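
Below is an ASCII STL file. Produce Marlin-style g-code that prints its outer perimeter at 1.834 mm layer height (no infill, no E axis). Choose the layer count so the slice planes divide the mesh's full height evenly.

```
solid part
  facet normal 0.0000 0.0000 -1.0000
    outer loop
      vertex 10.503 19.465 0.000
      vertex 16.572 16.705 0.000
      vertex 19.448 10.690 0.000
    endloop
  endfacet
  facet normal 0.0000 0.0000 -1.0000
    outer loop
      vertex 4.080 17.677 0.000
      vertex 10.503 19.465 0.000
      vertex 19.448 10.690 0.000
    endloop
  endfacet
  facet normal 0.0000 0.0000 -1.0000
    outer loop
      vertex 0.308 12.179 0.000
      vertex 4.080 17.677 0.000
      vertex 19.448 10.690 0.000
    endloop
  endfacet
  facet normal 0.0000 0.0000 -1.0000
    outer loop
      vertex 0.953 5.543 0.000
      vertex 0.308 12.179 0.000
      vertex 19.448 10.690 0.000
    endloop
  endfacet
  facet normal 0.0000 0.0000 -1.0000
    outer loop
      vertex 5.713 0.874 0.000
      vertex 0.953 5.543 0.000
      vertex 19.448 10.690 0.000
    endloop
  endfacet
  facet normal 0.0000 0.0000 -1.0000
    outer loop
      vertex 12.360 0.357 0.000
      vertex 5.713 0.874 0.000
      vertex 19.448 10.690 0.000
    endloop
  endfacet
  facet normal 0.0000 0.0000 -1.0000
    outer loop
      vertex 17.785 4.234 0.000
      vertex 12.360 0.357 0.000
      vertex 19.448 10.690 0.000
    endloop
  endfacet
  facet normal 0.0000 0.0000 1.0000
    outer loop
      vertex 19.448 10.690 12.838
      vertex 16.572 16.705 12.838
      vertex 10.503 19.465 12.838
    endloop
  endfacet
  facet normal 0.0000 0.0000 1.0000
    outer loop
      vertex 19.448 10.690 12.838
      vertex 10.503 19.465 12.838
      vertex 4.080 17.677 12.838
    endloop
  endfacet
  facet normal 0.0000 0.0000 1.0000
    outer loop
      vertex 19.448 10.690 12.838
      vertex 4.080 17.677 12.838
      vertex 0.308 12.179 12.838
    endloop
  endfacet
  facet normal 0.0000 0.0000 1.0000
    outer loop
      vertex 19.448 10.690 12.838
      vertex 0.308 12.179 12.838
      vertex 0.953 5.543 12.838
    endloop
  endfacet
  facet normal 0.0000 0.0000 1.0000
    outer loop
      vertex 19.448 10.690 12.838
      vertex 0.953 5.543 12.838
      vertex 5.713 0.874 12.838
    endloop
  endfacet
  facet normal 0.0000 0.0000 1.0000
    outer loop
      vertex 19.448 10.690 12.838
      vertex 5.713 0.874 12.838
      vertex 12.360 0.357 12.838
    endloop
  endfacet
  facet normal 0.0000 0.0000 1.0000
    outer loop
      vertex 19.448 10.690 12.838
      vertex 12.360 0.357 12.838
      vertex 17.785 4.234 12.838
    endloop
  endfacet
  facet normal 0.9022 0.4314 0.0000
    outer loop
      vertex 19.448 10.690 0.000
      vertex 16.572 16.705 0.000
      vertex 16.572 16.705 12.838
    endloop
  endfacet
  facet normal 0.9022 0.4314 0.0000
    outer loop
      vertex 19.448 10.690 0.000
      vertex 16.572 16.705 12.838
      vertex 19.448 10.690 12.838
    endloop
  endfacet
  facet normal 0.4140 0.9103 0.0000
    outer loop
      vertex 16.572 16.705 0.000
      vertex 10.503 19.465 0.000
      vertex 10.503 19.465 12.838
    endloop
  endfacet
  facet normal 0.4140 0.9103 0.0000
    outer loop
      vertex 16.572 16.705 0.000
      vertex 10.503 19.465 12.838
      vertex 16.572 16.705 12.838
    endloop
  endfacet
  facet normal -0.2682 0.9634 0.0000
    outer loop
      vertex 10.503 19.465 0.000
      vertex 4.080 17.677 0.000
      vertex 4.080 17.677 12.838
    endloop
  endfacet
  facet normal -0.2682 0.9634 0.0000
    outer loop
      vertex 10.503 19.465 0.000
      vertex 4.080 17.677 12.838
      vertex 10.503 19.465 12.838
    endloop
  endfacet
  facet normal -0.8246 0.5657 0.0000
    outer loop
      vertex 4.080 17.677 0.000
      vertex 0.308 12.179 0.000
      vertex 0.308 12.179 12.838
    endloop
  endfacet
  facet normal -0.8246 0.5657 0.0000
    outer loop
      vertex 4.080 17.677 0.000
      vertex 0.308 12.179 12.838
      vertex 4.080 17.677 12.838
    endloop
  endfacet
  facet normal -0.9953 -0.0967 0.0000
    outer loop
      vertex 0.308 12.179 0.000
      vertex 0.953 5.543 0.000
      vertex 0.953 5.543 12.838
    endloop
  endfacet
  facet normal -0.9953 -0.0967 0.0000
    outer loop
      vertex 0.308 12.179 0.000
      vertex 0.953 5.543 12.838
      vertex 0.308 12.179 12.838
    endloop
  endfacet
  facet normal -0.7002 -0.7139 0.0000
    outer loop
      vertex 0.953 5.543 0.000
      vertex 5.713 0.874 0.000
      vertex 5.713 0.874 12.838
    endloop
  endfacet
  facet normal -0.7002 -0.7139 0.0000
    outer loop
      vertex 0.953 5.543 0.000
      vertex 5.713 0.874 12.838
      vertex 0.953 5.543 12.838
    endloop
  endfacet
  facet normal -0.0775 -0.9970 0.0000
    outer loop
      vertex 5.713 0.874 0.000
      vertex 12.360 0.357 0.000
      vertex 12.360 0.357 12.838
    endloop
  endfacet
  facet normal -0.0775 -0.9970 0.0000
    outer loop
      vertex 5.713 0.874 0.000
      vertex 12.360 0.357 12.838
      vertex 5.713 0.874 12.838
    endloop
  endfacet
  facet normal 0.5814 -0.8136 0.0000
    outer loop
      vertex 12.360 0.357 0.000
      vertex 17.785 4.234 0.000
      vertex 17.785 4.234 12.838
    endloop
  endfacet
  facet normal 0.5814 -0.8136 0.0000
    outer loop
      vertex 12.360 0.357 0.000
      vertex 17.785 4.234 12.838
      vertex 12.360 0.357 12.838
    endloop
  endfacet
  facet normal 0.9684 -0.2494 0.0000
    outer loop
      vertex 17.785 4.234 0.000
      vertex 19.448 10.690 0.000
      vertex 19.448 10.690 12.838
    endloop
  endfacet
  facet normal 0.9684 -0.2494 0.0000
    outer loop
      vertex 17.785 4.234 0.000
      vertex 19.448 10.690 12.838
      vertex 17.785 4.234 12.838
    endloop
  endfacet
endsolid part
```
; perimeter-only toolpath
G21 ; units = mm
G90 ; absolute positioning
G28 ; home
; layer 1
G0 Z1.834
G0 X19.448 Y10.690
G1 X16.572 Y16.705
G1 X10.503 Y19.465
G1 X4.080 Y17.677
G1 X0.308 Y12.179
G1 X0.953 Y5.543
G1 X5.713 Y0.874
G1 X12.360 Y0.357
G1 X17.785 Y4.234
G1 X19.448 Y10.690
; layer 2
G0 Z3.668
G0 X19.448 Y10.690
G1 X16.572 Y16.705
G1 X10.503 Y19.465
G1 X4.080 Y17.677
G1 X0.308 Y12.179
G1 X0.953 Y5.543
G1 X5.713 Y0.874
G1 X12.360 Y0.357
G1 X17.785 Y4.234
G1 X19.448 Y10.690
; layer 3
G0 Z5.502
G0 X19.448 Y10.690
G1 X16.572 Y16.705
G1 X10.503 Y19.465
G1 X4.080 Y17.677
G1 X0.308 Y12.179
G1 X0.953 Y5.543
G1 X5.713 Y0.874
G1 X12.360 Y0.357
G1 X17.785 Y4.234
G1 X19.448 Y10.690
; layer 4
G0 Z7.336
G0 X19.448 Y10.690
G1 X16.572 Y16.705
G1 X10.503 Y19.465
G1 X4.080 Y17.677
G1 X0.308 Y12.179
G1 X0.953 Y5.543
G1 X5.713 Y0.874
G1 X12.360 Y0.357
G1 X17.785 Y4.234
G1 X19.448 Y10.690
; layer 5
G0 Z9.170
G0 X19.448 Y10.690
G1 X16.572 Y16.705
G1 X10.503 Y19.465
G1 X4.080 Y17.677
G1 X0.308 Y12.179
G1 X0.953 Y5.543
G1 X5.713 Y0.874
G1 X12.360 Y0.357
G1 X17.785 Y4.234
G1 X19.448 Y10.690
; layer 6
G0 Z11.004
G0 X19.448 Y10.690
G1 X16.572 Y16.705
G1 X10.503 Y19.465
G1 X4.080 Y17.677
G1 X0.308 Y12.179
G1 X0.953 Y5.543
G1 X5.713 Y0.874
G1 X12.360 Y0.357
G1 X17.785 Y4.234
G1 X19.448 Y10.690
; layer 7
G0 Z12.838
G0 X19.448 Y10.690
G1 X16.572 Y16.705
G1 X10.503 Y19.465
G1 X4.080 Y17.677
G1 X0.308 Y12.179
G1 X0.953 Y5.543
G1 X5.713 Y0.874
G1 X12.360 Y0.357
G1 X17.785 Y4.234
G1 X19.448 Y10.690
M2 ; end

The solid is a regular 9-sided prism (a cylinder approximated with 9 flat sides), circumscribed radius ≈ 9.75 mm, height ≈ 12.8 mm. Slicing at Δz = 1.834 mm — 7 equal slices spanning the solid's height, so layer i sits at z = i·h/7 — gives 7 non-empty perimeters. Each is a 9-segment closed polygon; G0 lifts to the layer z and rapids to the start vertex, then G1 traces the edges.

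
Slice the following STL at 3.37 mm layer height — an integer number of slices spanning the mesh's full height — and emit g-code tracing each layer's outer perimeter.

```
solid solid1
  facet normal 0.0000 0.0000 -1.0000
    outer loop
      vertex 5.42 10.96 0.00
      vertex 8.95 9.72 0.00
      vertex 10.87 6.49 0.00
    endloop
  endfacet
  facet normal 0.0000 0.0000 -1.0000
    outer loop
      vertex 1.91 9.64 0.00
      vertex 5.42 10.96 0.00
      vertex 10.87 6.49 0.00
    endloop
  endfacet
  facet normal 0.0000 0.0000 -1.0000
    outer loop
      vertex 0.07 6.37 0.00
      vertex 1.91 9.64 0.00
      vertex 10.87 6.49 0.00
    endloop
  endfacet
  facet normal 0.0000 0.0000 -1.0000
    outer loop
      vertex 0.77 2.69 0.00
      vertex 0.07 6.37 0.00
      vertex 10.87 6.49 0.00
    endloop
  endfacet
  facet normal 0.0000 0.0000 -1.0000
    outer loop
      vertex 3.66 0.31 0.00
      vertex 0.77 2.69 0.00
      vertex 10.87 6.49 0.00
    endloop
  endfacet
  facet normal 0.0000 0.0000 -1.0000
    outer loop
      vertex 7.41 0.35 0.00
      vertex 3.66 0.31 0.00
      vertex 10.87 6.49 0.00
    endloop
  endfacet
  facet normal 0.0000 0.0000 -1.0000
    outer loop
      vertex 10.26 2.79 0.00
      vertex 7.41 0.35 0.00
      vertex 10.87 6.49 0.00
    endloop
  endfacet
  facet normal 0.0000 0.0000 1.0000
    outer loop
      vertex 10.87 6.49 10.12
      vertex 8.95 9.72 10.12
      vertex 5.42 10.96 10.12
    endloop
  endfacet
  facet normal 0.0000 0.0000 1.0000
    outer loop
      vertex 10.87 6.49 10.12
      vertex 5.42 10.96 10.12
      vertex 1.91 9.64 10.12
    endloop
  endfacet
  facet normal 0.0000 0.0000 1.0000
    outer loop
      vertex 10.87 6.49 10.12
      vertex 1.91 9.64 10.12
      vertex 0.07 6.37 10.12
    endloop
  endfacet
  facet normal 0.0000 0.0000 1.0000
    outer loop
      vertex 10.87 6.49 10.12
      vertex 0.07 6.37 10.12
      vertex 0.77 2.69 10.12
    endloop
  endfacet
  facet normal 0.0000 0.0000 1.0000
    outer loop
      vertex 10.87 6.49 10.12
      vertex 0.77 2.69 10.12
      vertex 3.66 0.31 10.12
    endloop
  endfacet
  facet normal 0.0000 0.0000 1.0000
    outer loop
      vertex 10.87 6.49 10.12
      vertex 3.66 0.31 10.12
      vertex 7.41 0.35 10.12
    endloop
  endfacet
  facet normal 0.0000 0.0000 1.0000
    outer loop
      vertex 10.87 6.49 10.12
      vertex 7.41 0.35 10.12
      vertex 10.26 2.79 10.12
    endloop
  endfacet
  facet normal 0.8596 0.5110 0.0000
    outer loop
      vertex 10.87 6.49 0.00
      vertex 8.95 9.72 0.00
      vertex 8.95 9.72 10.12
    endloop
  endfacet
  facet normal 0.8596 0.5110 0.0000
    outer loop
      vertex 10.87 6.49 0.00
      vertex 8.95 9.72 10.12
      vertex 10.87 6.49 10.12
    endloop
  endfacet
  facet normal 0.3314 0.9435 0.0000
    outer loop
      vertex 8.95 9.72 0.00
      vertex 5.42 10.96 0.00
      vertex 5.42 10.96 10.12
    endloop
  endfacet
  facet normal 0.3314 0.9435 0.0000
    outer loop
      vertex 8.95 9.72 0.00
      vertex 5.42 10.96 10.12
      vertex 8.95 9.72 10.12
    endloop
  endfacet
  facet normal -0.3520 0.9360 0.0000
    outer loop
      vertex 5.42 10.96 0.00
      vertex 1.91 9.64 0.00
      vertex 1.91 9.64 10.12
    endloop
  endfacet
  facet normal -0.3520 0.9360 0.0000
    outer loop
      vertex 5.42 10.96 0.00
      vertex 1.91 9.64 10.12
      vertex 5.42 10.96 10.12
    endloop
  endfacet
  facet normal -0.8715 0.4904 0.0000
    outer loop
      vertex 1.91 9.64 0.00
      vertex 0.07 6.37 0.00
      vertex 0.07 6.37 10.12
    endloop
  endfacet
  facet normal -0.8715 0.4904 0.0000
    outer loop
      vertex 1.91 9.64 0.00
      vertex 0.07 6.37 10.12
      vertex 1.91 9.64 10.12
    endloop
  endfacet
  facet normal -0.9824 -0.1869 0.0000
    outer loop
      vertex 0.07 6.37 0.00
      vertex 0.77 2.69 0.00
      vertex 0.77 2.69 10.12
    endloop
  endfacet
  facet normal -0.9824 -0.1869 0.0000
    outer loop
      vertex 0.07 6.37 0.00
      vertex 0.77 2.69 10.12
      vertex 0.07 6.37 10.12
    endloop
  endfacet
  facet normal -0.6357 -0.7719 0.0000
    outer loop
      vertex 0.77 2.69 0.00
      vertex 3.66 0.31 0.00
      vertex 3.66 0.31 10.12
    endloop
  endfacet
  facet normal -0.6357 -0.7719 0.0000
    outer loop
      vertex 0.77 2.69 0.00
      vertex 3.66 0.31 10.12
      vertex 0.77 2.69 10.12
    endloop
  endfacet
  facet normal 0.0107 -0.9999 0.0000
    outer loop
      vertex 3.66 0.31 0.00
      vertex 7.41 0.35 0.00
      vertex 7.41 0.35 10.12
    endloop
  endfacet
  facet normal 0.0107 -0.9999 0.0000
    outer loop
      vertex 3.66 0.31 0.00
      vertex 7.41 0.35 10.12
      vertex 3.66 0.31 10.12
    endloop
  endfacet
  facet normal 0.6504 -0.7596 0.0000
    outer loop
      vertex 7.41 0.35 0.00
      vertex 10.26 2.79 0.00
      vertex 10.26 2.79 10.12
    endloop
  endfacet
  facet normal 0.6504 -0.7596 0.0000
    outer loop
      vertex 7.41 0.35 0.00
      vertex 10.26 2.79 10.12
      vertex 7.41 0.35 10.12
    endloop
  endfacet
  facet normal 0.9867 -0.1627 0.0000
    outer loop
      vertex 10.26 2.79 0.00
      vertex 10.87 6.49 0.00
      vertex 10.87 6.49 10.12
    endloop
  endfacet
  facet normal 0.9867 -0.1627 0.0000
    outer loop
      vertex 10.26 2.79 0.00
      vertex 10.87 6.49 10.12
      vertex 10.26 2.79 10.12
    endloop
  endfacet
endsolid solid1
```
; perimeter-only toolpath
G21 ; units = mm
G90 ; absolute positioning
G28 ; home
; layer 1
G0 Z3.37
G0 X10.87 Y6.49
G1 X8.95 Y9.72
G1 X5.42 Y10.96
G1 X1.91 Y9.64
G1 X0.07 Y6.37
G1 X0.77 Y2.69
G1 X3.66 Y0.31
G1 X7.41 Y0.35
G1 X10.26 Y2.79
G1 X10.87 Y6.49
; layer 2
G0 Z6.75
G0 X10.87 Y6.49
G1 X8.95 Y9.72
G1 X5.42 Y10.96
G1 X1.91 Y9.64
G1 X0.07 Y6.37
G1 X0.77 Y2.69
G1 X3.66 Y0.31
G1 X7.41 Y0.35
G1 X10.26 Y2.79
G1 X10.87 Y6.49
; layer 3
G0 Z10.12
G0 X10.87 Y6.49
G1 X8.95 Y9.72
G1 X5.42 Y10.96
G1 X1.91 Y9.64
G1 X0.07 Y6.37
G1 X0.77 Y2.69
G1 X3.66 Y0.31
G1 X7.41 Y0.35
G1 X10.26 Y2.79
G1 X10.87 Y6.49
M2 ; end

The solid is a regular 9-sided prism (a cylinder approximated with 9 flat sides), circumscribed radius ≈ 5.48 mm, height ≈ 10.1 mm. Slicing at Δz = 3.37 mm — 3 equal slices spanning the solid's height, so layer i sits at z = i·h/3 — gives 3 non-empty perimeters. Each is a 9-segment closed polygon; G0 lifts to the layer z and rapids to the start vertex, then G1 traces the edges.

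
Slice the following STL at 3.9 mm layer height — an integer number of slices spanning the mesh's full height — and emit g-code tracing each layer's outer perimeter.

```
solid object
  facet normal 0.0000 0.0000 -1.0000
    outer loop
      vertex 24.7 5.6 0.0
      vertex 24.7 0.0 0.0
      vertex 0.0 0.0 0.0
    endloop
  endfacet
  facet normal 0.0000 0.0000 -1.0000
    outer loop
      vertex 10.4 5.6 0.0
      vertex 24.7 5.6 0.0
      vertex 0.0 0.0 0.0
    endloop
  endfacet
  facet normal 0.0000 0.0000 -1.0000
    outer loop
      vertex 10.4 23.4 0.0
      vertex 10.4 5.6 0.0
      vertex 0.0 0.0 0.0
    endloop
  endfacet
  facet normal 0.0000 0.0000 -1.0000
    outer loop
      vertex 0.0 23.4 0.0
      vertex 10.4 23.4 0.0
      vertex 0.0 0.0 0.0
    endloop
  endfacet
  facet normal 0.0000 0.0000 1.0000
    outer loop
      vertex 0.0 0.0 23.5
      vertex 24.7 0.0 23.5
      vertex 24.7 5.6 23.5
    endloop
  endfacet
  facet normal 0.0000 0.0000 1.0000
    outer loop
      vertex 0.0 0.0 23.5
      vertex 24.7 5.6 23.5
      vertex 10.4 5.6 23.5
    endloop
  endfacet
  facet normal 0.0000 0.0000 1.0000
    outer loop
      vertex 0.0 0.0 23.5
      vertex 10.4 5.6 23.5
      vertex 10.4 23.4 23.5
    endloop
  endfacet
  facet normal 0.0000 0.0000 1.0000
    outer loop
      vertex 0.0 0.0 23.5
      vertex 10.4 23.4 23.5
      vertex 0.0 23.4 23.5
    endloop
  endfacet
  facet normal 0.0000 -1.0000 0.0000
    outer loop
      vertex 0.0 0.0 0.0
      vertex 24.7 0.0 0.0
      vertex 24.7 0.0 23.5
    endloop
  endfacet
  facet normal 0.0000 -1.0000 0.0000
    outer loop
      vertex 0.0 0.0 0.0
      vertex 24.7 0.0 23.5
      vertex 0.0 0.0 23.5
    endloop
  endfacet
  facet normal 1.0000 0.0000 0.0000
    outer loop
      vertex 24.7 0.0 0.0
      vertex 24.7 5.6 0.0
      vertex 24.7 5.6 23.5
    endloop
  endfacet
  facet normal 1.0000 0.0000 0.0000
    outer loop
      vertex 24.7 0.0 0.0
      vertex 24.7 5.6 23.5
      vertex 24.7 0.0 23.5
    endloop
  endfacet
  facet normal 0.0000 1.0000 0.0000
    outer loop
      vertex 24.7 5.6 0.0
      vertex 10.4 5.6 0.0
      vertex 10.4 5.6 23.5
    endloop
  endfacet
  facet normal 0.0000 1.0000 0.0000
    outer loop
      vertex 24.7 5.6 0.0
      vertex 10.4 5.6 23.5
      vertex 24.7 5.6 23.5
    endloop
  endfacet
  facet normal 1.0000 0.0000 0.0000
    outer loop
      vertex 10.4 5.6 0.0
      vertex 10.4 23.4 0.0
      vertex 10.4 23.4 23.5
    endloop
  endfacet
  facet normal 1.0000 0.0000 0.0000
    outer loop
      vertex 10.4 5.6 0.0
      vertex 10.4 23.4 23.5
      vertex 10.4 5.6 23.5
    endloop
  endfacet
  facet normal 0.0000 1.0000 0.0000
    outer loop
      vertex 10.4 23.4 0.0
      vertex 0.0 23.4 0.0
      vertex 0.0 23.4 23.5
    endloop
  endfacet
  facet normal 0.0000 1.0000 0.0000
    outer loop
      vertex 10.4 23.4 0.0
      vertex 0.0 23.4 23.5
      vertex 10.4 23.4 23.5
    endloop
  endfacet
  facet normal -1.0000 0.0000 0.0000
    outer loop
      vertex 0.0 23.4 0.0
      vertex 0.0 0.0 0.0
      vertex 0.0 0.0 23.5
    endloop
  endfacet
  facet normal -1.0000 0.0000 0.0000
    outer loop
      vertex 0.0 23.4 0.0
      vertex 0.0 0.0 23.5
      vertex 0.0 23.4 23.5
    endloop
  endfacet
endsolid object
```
; perimeter-only toolpath
G21 ; units = mm
G90 ; absolute positioning
G28 ; home
; layer 1
G0 Z3.9
G0 X0.0 Y0.0
G1 X24.7 Y0.0
G1 X24.7 Y5.6
G1 X10.4 Y5.6
G1 X10.4 Y23.4
G1 X0.0 Y23.4
G1 X0.0 Y0.0
; layer 2
G0 Z7.8
G0 X0.0 Y0.0
G1 X24.7 Y0.0
G1 X24.7 Y5.6
G1 X10.4 Y5.6
G1 X10.4 Y23.4
G1 X0.0 Y23.4
G1 X0.0 Y0.0
; layer 3
G0 Z11.8
G0 X0.0 Y0.0
G1 X24.7 Y0.0
G1 X24.7 Y5.6
G1 X10.4 Y5.6
G1 X10.4 Y23.4
G1 X0.0 Y23.4
G1 X0.0 Y0.0
; layer 4
G0 Z15.7
G0 X0.0 Y0.0
G1 X24.7 Y0.0
G1 X24.7 Y5.6
G1 X10.4 Y5.6
G1 X10.4 Y23.4
G1 X0.0 Y23.4
G1 X0.0 Y0.0
; layer 5
G0 Z19.6
G0 X0.0 Y0.0
G1 X24.7 Y0.0
G1 X24.7 Y5.6
G1 X10.4 Y5.6
G1 X10.4 Y23.4
G1 X0.0 Y23.4
G1 X0.0 Y0.0
; layer 6
G0 Z23.5
G0 X0.0 Y0.0
G1 X24.7 Y0.0
G1 X24.7 Y5.6
G1 X10.4 Y5.6
G1 X10.4 Y23.4
G1 X0.0 Y23.4
G1 X0.0 Y0.0
M2 ; end

The solid is an L-shaped prism: outer 24.7 × 23.4 mm, arm thicknesses ≈ 5.6 mm (horizontal) and 10.4 mm (vertical), extruded 23.5 mm in z. Slicing at Δz = 3.9 mm — 6 equal slices spanning the solid's height, so layer i sits at z = i·h/6 — gives 6 non-empty perimeters. Each is a 6-segment closed polygon; G0 lifts to the layer z and rapids to the start vertex, then G1 traces the edges.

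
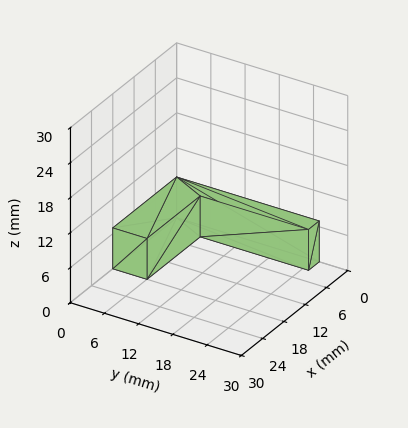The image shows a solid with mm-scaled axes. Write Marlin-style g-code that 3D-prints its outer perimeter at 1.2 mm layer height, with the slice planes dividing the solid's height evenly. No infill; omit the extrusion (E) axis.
Reading the render: the shape is an L-shaped prism: outer 18 × 25 mm, arm thicknesses ≈ 6 mm (horizontal) and 3 mm (vertical), extruded 7 mm in z (dimensions read to the nearest mm from the axis ticks). For the g-code, the solid's height is divided into equal slices at the stated Δz and each level perimeter traced with G1 moves after a G0 lift.

; perimeter-only toolpath
G21 ; units = mm
G90 ; absolute positioning
G28 ; home
; layer 1
G0 Z1.2
G0 X0.0 Y0.0
G1 X18.0 Y0.0
G1 X18.0 Y6.0
G1 X3.0 Y6.0
G1 X3.0 Y25.0
G1 X0.0 Y25.0
G1 X0.0 Y0.0
; layer 2
G0 Z2.3
G0 X0.0 Y0.0
G1 X18.0 Y0.0
G1 X18.0 Y6.0
G1 X3.0 Y6.0
G1 X3.0 Y25.0
G1 X0.0 Y25.0
G1 X0.0 Y0.0
; layer 3
G0 Z3.5
G0 X0.0 Y0.0
G1 X18.0 Y0.0
G1 X18.0 Y6.0
G1 X3.0 Y6.0
G1 X3.0 Y25.0
G1 X0.0 Y25.0
G1 X0.0 Y0.0
; layer 4
G0 Z4.7
G0 X0.0 Y0.0
G1 X18.0 Y0.0
G1 X18.0 Y6.0
G1 X3.0 Y6.0
G1 X3.0 Y25.0
G1 X0.0 Y25.0
G1 X0.0 Y0.0
; layer 5
G0 Z5.8
G0 X0.0 Y0.0
G1 X18.0 Y0.0
G1 X18.0 Y6.0
G1 X3.0 Y6.0
G1 X3.0 Y25.0
G1 X0.0 Y25.0
G1 X0.0 Y0.0
; layer 6
G0 Z7.0
G0 X0.0 Y0.0
G1 X18.0 Y0.0
G1 X18.0 Y6.0
G1 X3.0 Y6.0
G1 X3.0 Y25.0
G1 X0.0 Y25.0
G1 X0.0 Y0.0
M2 ; end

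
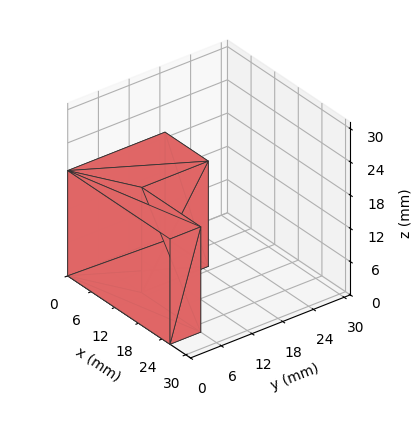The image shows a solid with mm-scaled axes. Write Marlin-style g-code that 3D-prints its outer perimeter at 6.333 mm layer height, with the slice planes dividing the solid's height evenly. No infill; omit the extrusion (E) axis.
Reading the render: the shape is an L-shaped prism: outer 26 × 19 mm, arm thicknesses ≈ 6 mm (horizontal) and 11 mm (vertical), extruded 19 mm in z (dimensions read to the nearest mm from the axis ticks). For the g-code, the solid's height is divided into equal slices at the stated Δz and each level perimeter traced with G1 moves after a G0 lift.

; perimeter-only toolpath
G21 ; units = mm
G90 ; absolute positioning
G28 ; home
; layer 1
G0 Z6.333
G0 X0.000 Y0.000
G1 X26.000 Y0.000
G1 X26.000 Y6.000
G1 X11.000 Y6.000
G1 X11.000 Y19.000
G1 X0.000 Y19.000
G1 X0.000 Y0.000
; layer 2
G0 Z12.667
G0 X0.000 Y0.000
G1 X26.000 Y0.000
G1 X26.000 Y6.000
G1 X11.000 Y6.000
G1 X11.000 Y19.000
G1 X0.000 Y19.000
G1 X0.000 Y0.000
; layer 3
G0 Z19.000
G0 X0.000 Y0.000
G1 X26.000 Y0.000
G1 X26.000 Y6.000
G1 X11.000 Y6.000
G1 X11.000 Y19.000
G1 X0.000 Y19.000
G1 X0.000 Y0.000
M2 ; end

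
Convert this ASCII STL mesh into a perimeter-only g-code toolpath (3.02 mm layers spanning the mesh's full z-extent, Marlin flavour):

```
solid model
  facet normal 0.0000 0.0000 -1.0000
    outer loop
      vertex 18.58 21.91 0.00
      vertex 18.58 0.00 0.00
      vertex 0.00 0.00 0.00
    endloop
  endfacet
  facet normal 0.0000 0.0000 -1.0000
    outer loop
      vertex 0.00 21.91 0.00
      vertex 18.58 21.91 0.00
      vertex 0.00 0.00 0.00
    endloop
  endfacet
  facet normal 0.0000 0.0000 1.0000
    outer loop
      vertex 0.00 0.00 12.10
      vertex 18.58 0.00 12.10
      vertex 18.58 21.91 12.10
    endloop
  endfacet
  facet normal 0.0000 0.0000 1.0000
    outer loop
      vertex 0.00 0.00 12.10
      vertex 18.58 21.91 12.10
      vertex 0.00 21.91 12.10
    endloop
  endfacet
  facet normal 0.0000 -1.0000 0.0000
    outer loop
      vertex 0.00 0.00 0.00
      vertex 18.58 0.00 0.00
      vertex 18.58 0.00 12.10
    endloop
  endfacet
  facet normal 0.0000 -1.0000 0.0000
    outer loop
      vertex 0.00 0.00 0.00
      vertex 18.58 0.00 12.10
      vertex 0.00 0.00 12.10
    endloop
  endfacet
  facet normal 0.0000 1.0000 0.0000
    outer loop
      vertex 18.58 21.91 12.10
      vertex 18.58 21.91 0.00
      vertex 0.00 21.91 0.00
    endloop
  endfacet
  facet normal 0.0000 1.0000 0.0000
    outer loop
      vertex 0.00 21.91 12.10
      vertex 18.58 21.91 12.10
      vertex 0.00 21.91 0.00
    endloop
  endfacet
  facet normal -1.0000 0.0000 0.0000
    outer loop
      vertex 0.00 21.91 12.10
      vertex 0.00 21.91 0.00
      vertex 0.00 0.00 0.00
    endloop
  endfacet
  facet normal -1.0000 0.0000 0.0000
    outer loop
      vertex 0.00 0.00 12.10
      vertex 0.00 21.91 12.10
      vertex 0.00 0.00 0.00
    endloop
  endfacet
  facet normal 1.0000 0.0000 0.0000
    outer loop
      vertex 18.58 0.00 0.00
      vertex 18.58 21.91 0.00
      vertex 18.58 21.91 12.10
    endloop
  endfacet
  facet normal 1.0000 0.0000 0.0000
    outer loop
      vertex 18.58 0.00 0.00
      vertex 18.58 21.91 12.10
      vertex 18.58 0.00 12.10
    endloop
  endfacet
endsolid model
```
; perimeter-only toolpath
G21 ; units = mm
G90 ; absolute positioning
G28 ; home
; layer 1
G0 Z3.02
G0 X0.00 Y0.00
G1 X18.58 Y0.00
G1 X18.58 Y21.91
G1 X0.00 Y21.91
G1 X0.00 Y0.00
; layer 2
G0 Z6.05
G0 X0.00 Y0.00
G1 X18.58 Y0.00
G1 X18.58 Y21.91
G1 X0.00 Y21.91
G1 X0.00 Y0.00
; layer 3
G0 Z9.07
G0 X0.00 Y0.00
G1 X18.58 Y0.00
G1 X18.58 Y21.91
G1 X0.00 Y21.91
G1 X0.00 Y0.00
; layer 4
G0 Z12.10
G0 X0.00 Y0.00
G1 X18.58 Y0.00
G1 X18.58 Y21.91
G1 X0.00 Y21.91
G1 X0.00 Y0.00
M2 ; end

The solid is a rectangular box, roughly 18.6 × 21.9 mm footprint and 12.1 mm tall. Slicing at Δz = 3.02 mm — 4 equal slices spanning the solid's height, so layer i sits at z = i·h/4 — gives 4 non-empty perimeters. Each is a 4-segment closed polygon; G0 lifts to the layer z and rapids to the start vertex, then G1 traces the edges.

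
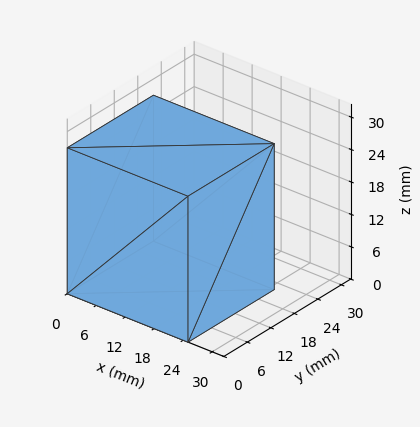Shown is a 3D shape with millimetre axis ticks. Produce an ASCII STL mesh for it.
Reading the render: the shape is a rectangular box, roughly 25 × 22 mm footprint and 27 mm tall (dimensions read to the nearest mm from the axis ticks). For the STL, each face is triangulated and given an outward normal.

solid part
  facet normal 0.0000 0.0000 -1.0000
    outer loop
      vertex 25.000 22.000 0.000
      vertex 25.000 0.000 0.000
      vertex 0.000 0.000 0.000
    endloop
  endfacet
  facet normal 0.0000 0.0000 -1.0000
    outer loop
      vertex 0.000 22.000 0.000
      vertex 25.000 22.000 0.000
      vertex 0.000 0.000 0.000
    endloop
  endfacet
  facet normal 0.0000 0.0000 1.0000
    outer loop
      vertex 0.000 0.000 27.000
      vertex 25.000 0.000 27.000
      vertex 25.000 22.000 27.000
    endloop
  endfacet
  facet normal 0.0000 0.0000 1.0000
    outer loop
      vertex 0.000 0.000 27.000
      vertex 25.000 22.000 27.000
      vertex 0.000 22.000 27.000
    endloop
  endfacet
  facet normal 0.0000 -1.0000 0.0000
    outer loop
      vertex 0.000 0.000 0.000
      vertex 25.000 0.000 0.000
      vertex 25.000 0.000 27.000
    endloop
  endfacet
  facet normal 0.0000 -1.0000 0.0000
    outer loop
      vertex 0.000 0.000 0.000
      vertex 25.000 0.000 27.000
      vertex 0.000 0.000 27.000
    endloop
  endfacet
  facet normal 0.0000 1.0000 0.0000
    outer loop
      vertex 25.000 22.000 27.000
      vertex 25.000 22.000 0.000
      vertex 0.000 22.000 0.000
    endloop
  endfacet
  facet normal 0.0000 1.0000 0.0000
    outer loop
      vertex 0.000 22.000 27.000
      vertex 25.000 22.000 27.000
      vertex 0.000 22.000 0.000
    endloop
  endfacet
  facet normal -1.0000 0.0000 0.0000
    outer loop
      vertex 0.000 22.000 27.000
      vertex 0.000 22.000 0.000
      vertex 0.000 0.000 0.000
    endloop
  endfacet
  facet normal -1.0000 0.0000 0.0000
    outer loop
      vertex 0.000 0.000 27.000
      vertex 0.000 22.000 27.000
      vertex 0.000 0.000 0.000
    endloop
  endfacet
  facet normal 1.0000 0.0000 0.0000
    outer loop
      vertex 25.000 0.000 0.000
      vertex 25.000 22.000 0.000
      vertex 25.000 22.000 27.000
    endloop
  endfacet
  facet normal 1.0000 0.0000 0.0000
    outer loop
      vertex 25.000 0.000 0.000
      vertex 25.000 22.000 27.000
      vertex 25.000 0.000 27.000
    endloop
  endfacet
endsolid part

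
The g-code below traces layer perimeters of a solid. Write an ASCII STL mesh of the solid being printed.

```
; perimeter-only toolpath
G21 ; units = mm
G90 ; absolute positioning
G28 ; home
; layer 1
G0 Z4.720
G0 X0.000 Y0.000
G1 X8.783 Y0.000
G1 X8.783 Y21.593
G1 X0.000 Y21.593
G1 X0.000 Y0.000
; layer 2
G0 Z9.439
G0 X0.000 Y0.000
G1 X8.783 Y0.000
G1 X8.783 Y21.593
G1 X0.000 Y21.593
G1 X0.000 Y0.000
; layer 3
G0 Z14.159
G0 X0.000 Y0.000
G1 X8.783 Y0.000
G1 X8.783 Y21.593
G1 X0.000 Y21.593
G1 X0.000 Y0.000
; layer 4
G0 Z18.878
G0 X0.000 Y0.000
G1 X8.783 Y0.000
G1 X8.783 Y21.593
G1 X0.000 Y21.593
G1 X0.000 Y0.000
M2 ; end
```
solid part
  facet normal 0.0000 0.0000 -1.0000
    outer loop
      vertex 8.783 21.593 0.000
      vertex 8.783 0.000 0.000
      vertex 0.000 0.000 0.000
    endloop
  endfacet
  facet normal 0.0000 0.0000 -1.0000
    outer loop
      vertex 0.000 21.593 0.000
      vertex 8.783 21.593 0.000
      vertex 0.000 0.000 0.000
    endloop
  endfacet
  facet normal 0.0000 0.0000 1.0000
    outer loop
      vertex 0.000 0.000 18.878
      vertex 8.783 0.000 18.878
      vertex 8.783 21.593 18.878
    endloop
  endfacet
  facet normal 0.0000 0.0000 1.0000
    outer loop
      vertex 0.000 0.000 18.878
      vertex 8.783 21.593 18.878
      vertex 0.000 21.593 18.878
    endloop
  endfacet
  facet normal 0.0000 -1.0000 0.0000
    outer loop
      vertex 0.000 0.000 0.000
      vertex 8.783 0.000 0.000
      vertex 8.783 0.000 18.878
    endloop
  endfacet
  facet normal 0.0000 -1.0000 0.0000
    outer loop
      vertex 0.000 0.000 0.000
      vertex 8.783 0.000 18.878
      vertex 0.000 0.000 18.878
    endloop
  endfacet
  facet normal 0.0000 1.0000 0.0000
    outer loop
      vertex 8.783 21.593 18.878
      vertex 8.783 21.593 0.000
      vertex 0.000 21.593 0.000
    endloop
  endfacet
  facet normal 0.0000 1.0000 0.0000
    outer loop
      vertex 0.000 21.593 18.878
      vertex 8.783 21.593 18.878
      vertex 0.000 21.593 0.000
    endloop
  endfacet
  facet normal -1.0000 0.0000 0.0000
    outer loop
      vertex 0.000 21.593 18.878
      vertex 0.000 21.593 0.000
      vertex 0.000 0.000 0.000
    endloop
  endfacet
  facet normal -1.0000 0.0000 0.0000
    outer loop
      vertex 0.000 0.000 18.878
      vertex 0.000 21.593 18.878
      vertex 0.000 0.000 0.000
    endloop
  endfacet
  facet normal 1.0000 0.0000 0.0000
    outer loop
      vertex 8.783 0.000 0.000
      vertex 8.783 21.593 0.000
      vertex 8.783 21.593 18.878
    endloop
  endfacet
  facet normal 1.0000 0.0000 0.0000
    outer loop
      vertex 8.783 0.000 0.000
      vertex 8.783 21.593 18.878
      vertex 8.783 0.000 18.878
    endloop
  endfacet
endsolid part

The G0 Z moves step by Δz≈4.720 mm. Every layer's G1 loop is the same polygon, so the solid is a straight extrusion of it from z=0 to z≈18.9. Closing with flat bottom and top caps and triangulating gives 12 facets — a rectangular box, roughly 8.78 × 21.6 mm footprint and 18.9 mm tall.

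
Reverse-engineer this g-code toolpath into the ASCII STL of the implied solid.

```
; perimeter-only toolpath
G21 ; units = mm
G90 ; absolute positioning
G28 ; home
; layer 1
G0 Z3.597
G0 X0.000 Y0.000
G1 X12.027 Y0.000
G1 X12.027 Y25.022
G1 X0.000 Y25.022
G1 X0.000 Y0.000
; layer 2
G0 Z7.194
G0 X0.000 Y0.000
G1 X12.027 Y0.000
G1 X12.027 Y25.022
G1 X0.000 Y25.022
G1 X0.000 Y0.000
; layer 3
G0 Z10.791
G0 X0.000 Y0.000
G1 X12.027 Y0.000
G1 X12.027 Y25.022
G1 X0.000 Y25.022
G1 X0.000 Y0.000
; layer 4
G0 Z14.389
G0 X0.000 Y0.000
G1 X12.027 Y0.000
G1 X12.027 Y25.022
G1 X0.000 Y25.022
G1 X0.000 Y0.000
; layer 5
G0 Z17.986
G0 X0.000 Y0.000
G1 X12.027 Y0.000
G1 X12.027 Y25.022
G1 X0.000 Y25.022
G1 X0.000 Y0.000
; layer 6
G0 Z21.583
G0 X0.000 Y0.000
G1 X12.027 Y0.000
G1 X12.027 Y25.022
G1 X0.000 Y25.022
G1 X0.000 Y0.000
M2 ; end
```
solid part
  facet normal 0.0000 0.0000 -1.0000
    outer loop
      vertex 12.027 25.022 0.000
      vertex 12.027 0.000 0.000
      vertex 0.000 0.000 0.000
    endloop
  endfacet
  facet normal 0.0000 0.0000 -1.0000
    outer loop
      vertex 0.000 25.022 0.000
      vertex 12.027 25.022 0.000
      vertex 0.000 0.000 0.000
    endloop
  endfacet
  facet normal 0.0000 0.0000 1.0000
    outer loop
      vertex 0.000 0.000 21.583
      vertex 12.027 0.000 21.583
      vertex 12.027 25.022 21.583
    endloop
  endfacet
  facet normal 0.0000 0.0000 1.0000
    outer loop
      vertex 0.000 0.000 21.583
      vertex 12.027 25.022 21.583
      vertex 0.000 25.022 21.583
    endloop
  endfacet
  facet normal 0.0000 -1.0000 0.0000
    outer loop
      vertex 0.000 0.000 0.000
      vertex 12.027 0.000 0.000
      vertex 12.027 0.000 21.583
    endloop
  endfacet
  facet normal 0.0000 -1.0000 0.0000
    outer loop
      vertex 0.000 0.000 0.000
      vertex 12.027 0.000 21.583
      vertex 0.000 0.000 21.583
    endloop
  endfacet
  facet normal 0.0000 1.0000 0.0000
    outer loop
      vertex 12.027 25.022 21.583
      vertex 12.027 25.022 0.000
      vertex 0.000 25.022 0.000
    endloop
  endfacet
  facet normal 0.0000 1.0000 0.0000
    outer loop
      vertex 0.000 25.022 21.583
      vertex 12.027 25.022 21.583
      vertex 0.000 25.022 0.000
    endloop
  endfacet
  facet normal -1.0000 0.0000 0.0000
    outer loop
      vertex 0.000 25.022 21.583
      vertex 0.000 25.022 0.000
      vertex 0.000 0.000 0.000
    endloop
  endfacet
  facet normal -1.0000 0.0000 0.0000
    outer loop
      vertex 0.000 0.000 21.583
      vertex 0.000 25.022 21.583
      vertex 0.000 0.000 0.000
    endloop
  endfacet
  facet normal 1.0000 0.0000 0.0000
    outer loop
      vertex 12.027 0.000 0.000
      vertex 12.027 25.022 0.000
      vertex 12.027 25.022 21.583
    endloop
  endfacet
  facet normal 1.0000 0.0000 0.0000
    outer loop
      vertex 12.027 0.000 0.000
      vertex 12.027 25.022 21.583
      vertex 12.027 0.000 21.583
    endloop
  endfacet
endsolid part

The G0 Z moves step by Δz≈3.597 mm. Every layer's G1 loop is the same polygon, so the solid is a straight extrusion of it from z=0 to z≈21.6. Closing with flat bottom and top caps and triangulating gives 12 facets — a rectangular box, roughly 12 × 25 mm footprint and 21.6 mm tall.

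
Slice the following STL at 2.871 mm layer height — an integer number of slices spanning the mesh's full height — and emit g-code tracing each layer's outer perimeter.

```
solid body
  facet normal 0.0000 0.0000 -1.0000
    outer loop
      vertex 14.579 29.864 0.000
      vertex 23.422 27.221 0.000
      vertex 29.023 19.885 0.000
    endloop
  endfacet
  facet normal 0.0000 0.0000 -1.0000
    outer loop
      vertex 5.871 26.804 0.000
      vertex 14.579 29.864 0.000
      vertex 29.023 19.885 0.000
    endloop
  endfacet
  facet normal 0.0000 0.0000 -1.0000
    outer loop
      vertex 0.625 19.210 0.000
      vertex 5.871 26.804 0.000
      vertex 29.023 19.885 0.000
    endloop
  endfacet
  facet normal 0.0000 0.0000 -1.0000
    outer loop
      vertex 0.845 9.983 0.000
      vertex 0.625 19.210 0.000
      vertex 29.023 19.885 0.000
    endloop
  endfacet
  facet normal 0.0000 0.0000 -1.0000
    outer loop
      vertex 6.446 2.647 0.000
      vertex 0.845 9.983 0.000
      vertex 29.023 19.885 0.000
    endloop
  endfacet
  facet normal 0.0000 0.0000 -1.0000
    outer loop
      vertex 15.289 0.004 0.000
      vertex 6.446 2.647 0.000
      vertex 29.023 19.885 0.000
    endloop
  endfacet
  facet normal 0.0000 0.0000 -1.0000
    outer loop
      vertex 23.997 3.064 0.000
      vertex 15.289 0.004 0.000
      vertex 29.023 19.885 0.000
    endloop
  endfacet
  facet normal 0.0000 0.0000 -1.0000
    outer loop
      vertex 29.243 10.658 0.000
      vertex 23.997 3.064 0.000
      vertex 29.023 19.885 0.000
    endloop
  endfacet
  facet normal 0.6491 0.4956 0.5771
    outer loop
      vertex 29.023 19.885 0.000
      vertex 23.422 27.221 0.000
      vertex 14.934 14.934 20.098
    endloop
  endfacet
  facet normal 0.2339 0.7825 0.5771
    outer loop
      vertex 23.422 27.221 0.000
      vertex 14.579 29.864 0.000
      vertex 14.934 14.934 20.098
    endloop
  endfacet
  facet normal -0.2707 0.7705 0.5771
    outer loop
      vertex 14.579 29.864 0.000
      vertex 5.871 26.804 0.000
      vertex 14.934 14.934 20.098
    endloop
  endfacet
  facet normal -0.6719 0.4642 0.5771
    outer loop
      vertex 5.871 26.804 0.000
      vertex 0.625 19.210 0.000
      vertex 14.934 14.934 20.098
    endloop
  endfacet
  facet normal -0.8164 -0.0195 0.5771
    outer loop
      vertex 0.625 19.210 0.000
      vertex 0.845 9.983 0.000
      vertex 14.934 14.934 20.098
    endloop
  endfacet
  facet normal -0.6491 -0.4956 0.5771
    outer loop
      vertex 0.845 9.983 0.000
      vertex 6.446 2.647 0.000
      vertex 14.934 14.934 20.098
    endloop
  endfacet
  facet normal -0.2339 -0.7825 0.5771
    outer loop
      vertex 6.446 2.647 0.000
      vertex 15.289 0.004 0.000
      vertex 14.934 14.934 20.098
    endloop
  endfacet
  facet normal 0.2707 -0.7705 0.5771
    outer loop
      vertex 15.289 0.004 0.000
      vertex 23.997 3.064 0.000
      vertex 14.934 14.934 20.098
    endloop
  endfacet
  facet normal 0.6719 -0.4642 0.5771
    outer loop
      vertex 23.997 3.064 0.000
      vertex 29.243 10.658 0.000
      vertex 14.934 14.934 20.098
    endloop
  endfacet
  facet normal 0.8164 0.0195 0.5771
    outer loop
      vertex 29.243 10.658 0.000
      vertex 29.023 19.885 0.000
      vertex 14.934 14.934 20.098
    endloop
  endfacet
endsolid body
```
; perimeter-only toolpath
G21 ; units = mm
G90 ; absolute positioning
G28 ; home
; layer 1
G0 Z2.871
G0 X27.010 Y19.178
G1 X22.209 Y25.466
G1 X14.630 Y27.731
G1 X7.166 Y25.108
G1 X2.669 Y18.599
G1 X2.858 Y10.690
G1 X7.659 Y4.402
G1 X15.238 Y2.137
G1 X22.702 Y4.760
G1 X27.199 Y11.269
G1 X27.010 Y19.178
; layer 2
G0 Z5.742
G0 X24.998 Y18.470
G1 X20.997 Y23.710
G1 X14.680 Y25.598
G1 X8.460 Y23.413
G1 X4.713 Y17.988
G1 X4.870 Y11.398
G1 X8.871 Y6.158
G1 X15.188 Y4.270
G1 X21.408 Y6.455
G1 X25.155 Y11.880
G1 X24.998 Y18.470
; layer 3
G0 Z8.613
G0 X22.985 Y17.763
G1 X19.784 Y21.955
G1 X14.731 Y23.465
G1 X9.755 Y21.717
G1 X6.757 Y17.377
G1 X6.883 Y12.105
G1 X10.084 Y7.913
G1 X15.137 Y6.403
G1 X20.113 Y8.151
G1 X23.111 Y12.491
G1 X22.985 Y17.763
; layer 4
G0 Z11.485
G0 X20.972 Y17.056
G1 X18.572 Y20.200
G1 X14.782 Y21.333
G1 X11.050 Y20.021
G1 X8.802 Y16.767
G1 X8.896 Y12.812
G1 X11.296 Y9.668
G1 X15.086 Y8.535
G1 X18.818 Y9.847
G1 X21.066 Y13.101
G1 X20.972 Y17.056
; layer 5
G0 Z14.356
G0 X18.959 Y16.349
G1 X17.359 Y18.445
G1 X14.833 Y19.200
G1 X12.345 Y18.325
G1 X10.846 Y16.156
G1 X10.909 Y13.519
G1 X12.509 Y11.423
G1 X15.035 Y10.668
G1 X17.523 Y11.543
G1 X19.022 Y13.712
G1 X18.959 Y16.349
; layer 6
G0 Z17.227
G0 X16.947 Y15.641
G1 X16.147 Y16.689
G1 X14.883 Y17.067
G1 X13.639 Y16.630
G1 X12.890 Y15.545
G1 X12.921 Y14.227
G1 X13.721 Y13.179
G1 X14.985 Y12.801
G1 X16.229 Y13.238
G1 X16.978 Y14.323
G1 X16.947 Y15.641
M2 ; end

The solid is a regular 10-sided pyramid, base circumscribed radius ≈ 14.9 mm, apex at z ≈ 20.1 mm. Slicing at Δz = 2.871 mm — 7 equal slices spanning the solid's height, so layer i sits at z = i·h/7 — gives 6 non-empty perimeters. Each is a 10-segment closed polygon; G0 lifts to the layer z and rapids to the start vertex, then G1 traces the edges. The cross-section shrinks linearly with z (the slice at the apex is degenerate and omitted).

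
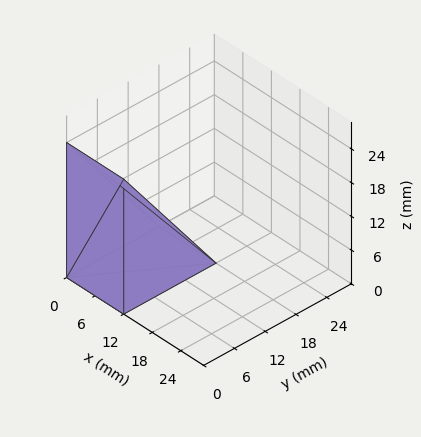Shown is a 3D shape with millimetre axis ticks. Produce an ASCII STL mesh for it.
Reading the render: the shape is a wedge (ramp): 12 × 18 mm base, rising to 24 mm along the y=0 edge and sloping linearly to z=0 at y=18 (dimensions read to the nearest mm from the axis ticks). For the STL, each face is triangulated and given an outward normal.

solid part
  facet normal 0.0000 0.0000 -1.0000
    outer loop
      vertex 12.00 18.00 0.00
      vertex 12.00 0.00 0.00
      vertex 0.00 0.00 0.00
    endloop
  endfacet
  facet normal 0.0000 0.0000 -1.0000
    outer loop
      vertex 0.00 18.00 0.00
      vertex 12.00 18.00 0.00
      vertex 0.00 0.00 0.00
    endloop
  endfacet
  facet normal 0.0000 -1.0000 0.0000
    outer loop
      vertex 0.00 0.00 0.00
      vertex 12.00 0.00 0.00
      vertex 12.00 0.00 24.00
    endloop
  endfacet
  facet normal 0.0000 -1.0000 0.0000
    outer loop
      vertex 0.00 0.00 0.00
      vertex 12.00 0.00 24.00
      vertex 0.00 0.00 24.00
    endloop
  endfacet
  facet normal 0.0000 0.8000 0.6000
    outer loop
      vertex 0.00 0.00 24.00
      vertex 12.00 0.00 24.00
      vertex 12.00 18.00 0.00
    endloop
  endfacet
  facet normal 0.0000 0.8000 0.6000
    outer loop
      vertex 0.00 0.00 24.00
      vertex 12.00 18.00 0.00
      vertex 0.00 18.00 0.00
    endloop
  endfacet
  facet normal -1.0000 0.0000 0.0000
    outer loop
      vertex 0.00 0.00 24.00
      vertex 0.00 18.00 0.00
      vertex 0.00 0.00 0.00
    endloop
  endfacet
  facet normal 1.0000 0.0000 0.0000
    outer loop
      vertex 12.00 0.00 0.00
      vertex 12.00 18.00 0.00
      vertex 12.00 0.00 24.00
    endloop
  endfacet
endsolid part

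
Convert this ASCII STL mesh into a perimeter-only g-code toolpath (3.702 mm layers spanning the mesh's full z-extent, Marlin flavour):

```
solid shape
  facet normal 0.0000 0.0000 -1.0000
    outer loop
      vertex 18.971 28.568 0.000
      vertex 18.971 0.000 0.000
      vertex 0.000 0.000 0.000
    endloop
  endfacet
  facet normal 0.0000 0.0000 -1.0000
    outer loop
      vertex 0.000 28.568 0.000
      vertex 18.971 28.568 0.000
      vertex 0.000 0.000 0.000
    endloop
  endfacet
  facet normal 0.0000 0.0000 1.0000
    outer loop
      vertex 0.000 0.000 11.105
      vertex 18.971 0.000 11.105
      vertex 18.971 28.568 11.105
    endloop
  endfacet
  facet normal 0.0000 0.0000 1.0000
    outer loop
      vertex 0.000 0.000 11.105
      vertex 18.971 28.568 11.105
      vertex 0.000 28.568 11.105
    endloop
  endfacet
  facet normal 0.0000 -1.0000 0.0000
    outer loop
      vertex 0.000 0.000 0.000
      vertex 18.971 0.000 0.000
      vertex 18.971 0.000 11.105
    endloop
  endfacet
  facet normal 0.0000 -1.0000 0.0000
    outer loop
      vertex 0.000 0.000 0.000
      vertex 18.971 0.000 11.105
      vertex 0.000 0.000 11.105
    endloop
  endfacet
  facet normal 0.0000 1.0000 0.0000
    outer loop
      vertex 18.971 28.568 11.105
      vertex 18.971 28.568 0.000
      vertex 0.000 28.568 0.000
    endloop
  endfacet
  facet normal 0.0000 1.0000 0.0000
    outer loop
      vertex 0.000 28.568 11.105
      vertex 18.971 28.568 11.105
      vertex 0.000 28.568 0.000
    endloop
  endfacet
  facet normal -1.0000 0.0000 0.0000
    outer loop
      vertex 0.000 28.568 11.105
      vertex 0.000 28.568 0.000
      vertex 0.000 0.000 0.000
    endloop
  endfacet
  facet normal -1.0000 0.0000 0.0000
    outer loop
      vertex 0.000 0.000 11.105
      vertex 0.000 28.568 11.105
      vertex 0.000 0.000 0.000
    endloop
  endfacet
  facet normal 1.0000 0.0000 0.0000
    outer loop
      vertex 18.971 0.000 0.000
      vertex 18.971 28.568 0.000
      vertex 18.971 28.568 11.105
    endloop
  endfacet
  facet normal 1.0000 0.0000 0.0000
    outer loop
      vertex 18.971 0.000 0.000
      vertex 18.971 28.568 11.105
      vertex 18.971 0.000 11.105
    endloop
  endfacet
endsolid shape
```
; perimeter-only toolpath
G21 ; units = mm
G90 ; absolute positioning
G28 ; home
; layer 1
G0 Z3.702
G0 X0.000 Y0.000
G1 X18.971 Y0.000
G1 X18.971 Y28.568
G1 X0.000 Y28.568
G1 X0.000 Y0.000
; layer 2
G0 Z7.403
G0 X0.000 Y0.000
G1 X18.971 Y0.000
G1 X18.971 Y28.568
G1 X0.000 Y28.568
G1 X0.000 Y0.000
; layer 3
G0 Z11.105
G0 X0.000 Y0.000
G1 X18.971 Y0.000
G1 X18.971 Y28.568
G1 X0.000 Y28.568
G1 X0.000 Y0.000
M2 ; end

The solid is a rectangular box, roughly 19 × 28.6 mm footprint and 11.1 mm tall. Slicing at Δz = 3.702 mm — 3 equal slices spanning the solid's height, so layer i sits at z = i·h/3 — gives 3 non-empty perimeters. Each is a 4-segment closed polygon; G0 lifts to the layer z and rapids to the start vertex, then G1 traces the edges.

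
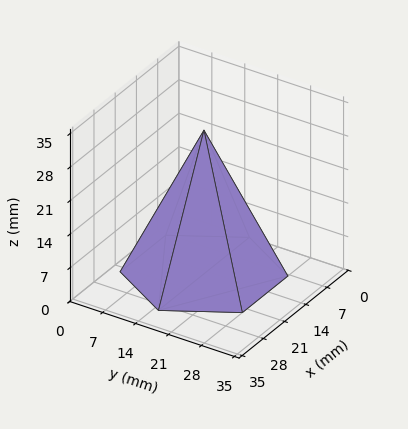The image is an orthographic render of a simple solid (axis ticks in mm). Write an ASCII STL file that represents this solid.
Reading the render: the shape is a regular 6-sided pyramid, base circumscribed radius ≈ 15 mm, apex at z ≈ 30 mm (dimensions read to the nearest mm from the axis ticks). For the STL, each face is triangulated and given an outward normal.

solid part
  facet normal 0.0000 0.0000 -1.0000
    outer loop
      vertex 7.500 27.990 0.000
      vertex 22.500 27.990 0.000
      vertex 30.000 15.000 0.000
    endloop
  endfacet
  facet normal 0.0000 0.0000 -1.0000
    outer loop
      vertex 0.000 15.000 0.000
      vertex 7.500 27.990 0.000
      vertex 30.000 15.000 0.000
    endloop
  endfacet
  facet normal 0.0000 0.0000 -1.0000
    outer loop
      vertex 7.500 2.010 0.000
      vertex 0.000 15.000 0.000
      vertex 30.000 15.000 0.000
    endloop
  endfacet
  facet normal 0.0000 0.0000 -1.0000
    outer loop
      vertex 22.500 2.010 0.000
      vertex 7.500 2.010 0.000
      vertex 30.000 15.000 0.000
    endloop
  endfacet
  facet normal 0.7947 0.4588 0.3974
    outer loop
      vertex 30.000 15.000 0.000
      vertex 22.500 27.990 0.000
      vertex 15.000 15.000 30.000
    endloop
  endfacet
  facet normal 0.0000 0.9177 0.3973
    outer loop
      vertex 22.500 27.990 0.000
      vertex 7.500 27.990 0.000
      vertex 15.000 15.000 30.000
    endloop
  endfacet
  facet normal -0.7947 0.4588 0.3974
    outer loop
      vertex 7.500 27.990 0.000
      vertex 0.000 15.000 0.000
      vertex 15.000 15.000 30.000
    endloop
  endfacet
  facet normal -0.7947 -0.4588 0.3974
    outer loop
      vertex 0.000 15.000 0.000
      vertex 7.500 2.010 0.000
      vertex 15.000 15.000 30.000
    endloop
  endfacet
  facet normal 0.0000 -0.9177 0.3973
    outer loop
      vertex 7.500 2.010 0.000
      vertex 22.500 2.010 0.000
      vertex 15.000 15.000 30.000
    endloop
  endfacet
  facet normal 0.7947 -0.4588 0.3974
    outer loop
      vertex 22.500 2.010 0.000
      vertex 30.000 15.000 0.000
      vertex 15.000 15.000 30.000
    endloop
  endfacet
endsolid part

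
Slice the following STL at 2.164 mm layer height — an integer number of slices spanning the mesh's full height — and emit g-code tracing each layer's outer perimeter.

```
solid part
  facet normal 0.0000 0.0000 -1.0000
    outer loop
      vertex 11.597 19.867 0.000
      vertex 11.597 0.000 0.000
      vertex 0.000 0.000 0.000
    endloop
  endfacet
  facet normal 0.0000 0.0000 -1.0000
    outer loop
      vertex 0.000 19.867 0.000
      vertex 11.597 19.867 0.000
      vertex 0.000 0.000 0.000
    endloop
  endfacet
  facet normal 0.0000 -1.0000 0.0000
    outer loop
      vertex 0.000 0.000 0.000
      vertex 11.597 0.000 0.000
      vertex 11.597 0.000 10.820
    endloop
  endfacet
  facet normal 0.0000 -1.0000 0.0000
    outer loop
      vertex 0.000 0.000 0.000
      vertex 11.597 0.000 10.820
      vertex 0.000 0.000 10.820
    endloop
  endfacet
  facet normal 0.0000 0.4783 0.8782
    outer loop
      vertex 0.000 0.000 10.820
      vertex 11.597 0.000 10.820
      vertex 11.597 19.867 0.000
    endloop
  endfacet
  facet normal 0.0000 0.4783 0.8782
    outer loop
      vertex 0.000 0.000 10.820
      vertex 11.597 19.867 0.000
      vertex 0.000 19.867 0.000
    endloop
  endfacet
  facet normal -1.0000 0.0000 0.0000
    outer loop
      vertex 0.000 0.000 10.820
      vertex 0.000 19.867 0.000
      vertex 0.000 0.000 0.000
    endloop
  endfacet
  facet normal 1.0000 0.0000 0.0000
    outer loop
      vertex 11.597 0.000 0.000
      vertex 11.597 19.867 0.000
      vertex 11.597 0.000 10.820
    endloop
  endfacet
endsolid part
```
; perimeter-only toolpath
G21 ; units = mm
G90 ; absolute positioning
G28 ; home
; layer 1
G0 Z2.164
G0 X0.000 Y0.000
G1 X11.597 Y0.000
G1 X11.597 Y15.894
G1 X0.000 Y15.894
G1 X0.000 Y0.000
; layer 2
G0 Z4.328
G0 X0.000 Y0.000
G1 X11.597 Y0.000
G1 X11.597 Y11.920
G1 X0.000 Y11.920
G1 X0.000 Y0.000
; layer 3
G0 Z6.492
G0 X0.000 Y0.000
G1 X11.597 Y0.000
G1 X11.597 Y7.947
G1 X0.000 Y7.947
G1 X0.000 Y0.000
; layer 4
G0 Z8.656
G0 X0.000 Y0.000
G1 X11.597 Y0.000
G1 X11.597 Y3.973
G1 X0.000 Y3.973
G1 X0.000 Y0.000
M2 ; end

The solid is a wedge (ramp): 11.6 × 19.9 mm base, rising to 10.8 mm along the y=0 edge and sloping linearly to z=0 at y=19.9. Slicing at Δz = 2.164 mm — 5 equal slices spanning the solid's height, so layer i sits at z = i·h/5 — gives 4 non-empty perimeters. Each is a 4-segment closed polygon; G0 lifts to the layer z and rapids to the start vertex, then G1 traces the edges. The cross-section shrinks linearly with z (the slice at the apex is degenerate and omitted).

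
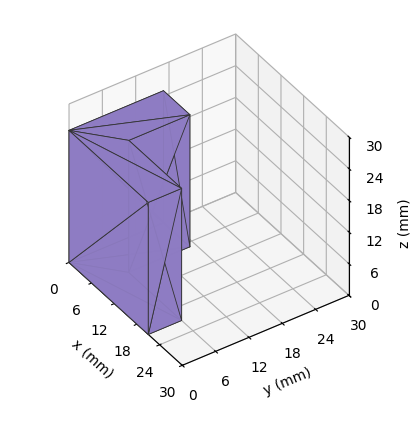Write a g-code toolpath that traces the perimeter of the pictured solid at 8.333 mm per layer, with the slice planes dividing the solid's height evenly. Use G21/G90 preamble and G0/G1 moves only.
Reading the render: the shape is an L-shaped prism: outer 21 × 17 mm, arm thicknesses ≈ 6 mm (horizontal) and 7 mm (vertical), extruded 25 mm in z (dimensions read to the nearest mm from the axis ticks). For the g-code, the solid's height is divided into equal slices at the stated Δz and each level perimeter traced with G1 moves after a G0 lift.

; perimeter-only toolpath
G21 ; units = mm
G90 ; absolute positioning
G28 ; home
; layer 1
G0 Z8.333
G0 X0.000 Y0.000
G1 X21.000 Y0.000
G1 X21.000 Y6.000
G1 X7.000 Y6.000
G1 X7.000 Y17.000
G1 X0.000 Y17.000
G1 X0.000 Y0.000
; layer 2
G0 Z16.667
G0 X0.000 Y0.000
G1 X21.000 Y0.000
G1 X21.000 Y6.000
G1 X7.000 Y6.000
G1 X7.000 Y17.000
G1 X0.000 Y17.000
G1 X0.000 Y0.000
; layer 3
G0 Z25.000
G0 X0.000 Y0.000
G1 X21.000 Y0.000
G1 X21.000 Y6.000
G1 X7.000 Y6.000
G1 X7.000 Y17.000
G1 X0.000 Y17.000
G1 X0.000 Y0.000
M2 ; end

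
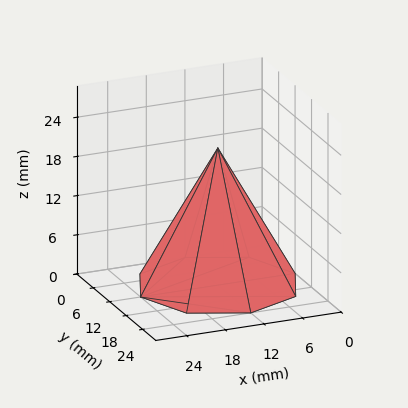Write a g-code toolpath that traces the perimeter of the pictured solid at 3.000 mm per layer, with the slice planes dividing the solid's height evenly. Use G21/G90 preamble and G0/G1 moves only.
Reading the render: the shape is a regular 8-sided pyramid, base circumscribed radius ≈ 12 mm, apex at z ≈ 21 mm (dimensions read to the nearest mm from the axis ticks). For the g-code, the solid's height is divided into equal slices at the stated Δz and each level perimeter traced with G1 moves after a G0 lift.

; perimeter-only toolpath
G21 ; units = mm
G90 ; absolute positioning
G28 ; home
; layer 1
G0 Z3.000
G0 X22.286 Y12.000
G1 X19.273 Y19.273
G1 X12.000 Y22.286
G1 X4.727 Y19.273
G1 X1.714 Y12.000
G1 X4.727 Y4.727
G1 X12.000 Y1.714
G1 X19.273 Y4.727
G1 X22.286 Y12.000
; layer 2
G0 Z6.000
G0 X20.571 Y12.000
G1 X18.061 Y18.061
G1 X12.000 Y20.571
G1 X5.939 Y18.061
G1 X3.429 Y12.000
G1 X5.939 Y5.939
G1 X12.000 Y3.429
G1 X18.061 Y5.939
G1 X20.571 Y12.000
; layer 3
G0 Z9.000
G0 X18.857 Y12.000
G1 X16.849 Y16.849
G1 X12.000 Y18.857
G1 X7.151 Y16.849
G1 X5.143 Y12.000
G1 X7.151 Y7.151
G1 X12.000 Y5.143
G1 X16.849 Y7.151
G1 X18.857 Y12.000
; layer 4
G0 Z12.000
G0 X17.143 Y12.000
G1 X15.636 Y15.636
G1 X12.000 Y17.143
G1 X8.364 Y15.636
G1 X6.857 Y12.000
G1 X8.364 Y8.364
G1 X12.000 Y6.857
G1 X15.636 Y8.364
G1 X17.143 Y12.000
; layer 5
G0 Z15.000
G0 X15.429 Y12.000
G1 X14.424 Y14.424
G1 X12.000 Y15.429
G1 X9.576 Y14.424
G1 X8.571 Y12.000
G1 X9.576 Y9.576
G1 X12.000 Y8.571
G1 X14.424 Y9.576
G1 X15.429 Y12.000
; layer 6
G0 Z18.000
G0 X13.714 Y12.000
G1 X13.212 Y13.212
G1 X12.000 Y13.714
G1 X10.788 Y13.212
G1 X10.286 Y12.000
G1 X10.788 Y10.788
G1 X12.000 Y10.286
G1 X13.212 Y10.788
G1 X13.714 Y12.000
M2 ; end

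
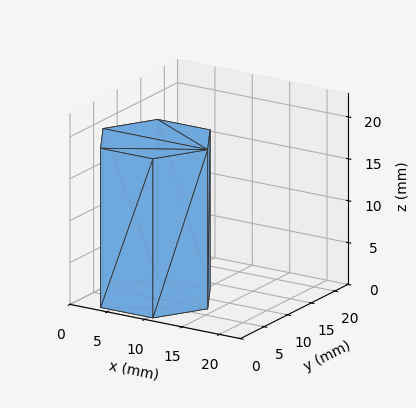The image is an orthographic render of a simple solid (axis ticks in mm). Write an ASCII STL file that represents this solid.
Reading the render: the shape is a regular 6-sided prism (a cylinder approximated with 6 flat sides), circumscribed radius ≈ 7 mm, height ≈ 19 mm (dimensions read to the nearest mm from the axis ticks). For the STL, each face is triangulated and given an outward normal.

solid part
  facet normal 0.0000 0.0000 -1.0000
    outer loop
      vertex 3.500 13.062 0.000
      vertex 10.500 13.062 0.000
      vertex 14.000 7.000 0.000
    endloop
  endfacet
  facet normal 0.0000 0.0000 -1.0000
    outer loop
      vertex 0.000 7.000 0.000
      vertex 3.500 13.062 0.000
      vertex 14.000 7.000 0.000
    endloop
  endfacet
  facet normal 0.0000 0.0000 -1.0000
    outer loop
      vertex 3.500 0.938 0.000
      vertex 0.000 7.000 0.000
      vertex 14.000 7.000 0.000
    endloop
  endfacet
  facet normal 0.0000 0.0000 -1.0000
    outer loop
      vertex 10.500 0.938 0.000
      vertex 3.500 0.938 0.000
      vertex 14.000 7.000 0.000
    endloop
  endfacet
  facet normal 0.0000 0.0000 1.0000
    outer loop
      vertex 14.000 7.000 19.000
      vertex 10.500 13.062 19.000
      vertex 3.500 13.062 19.000
    endloop
  endfacet
  facet normal 0.0000 0.0000 1.0000
    outer loop
      vertex 14.000 7.000 19.000
      vertex 3.500 13.062 19.000
      vertex 0.000 7.000 19.000
    endloop
  endfacet
  facet normal 0.0000 0.0000 1.0000
    outer loop
      vertex 14.000 7.000 19.000
      vertex 0.000 7.000 19.000
      vertex 3.500 0.938 19.000
    endloop
  endfacet
  facet normal 0.0000 0.0000 1.0000
    outer loop
      vertex 14.000 7.000 19.000
      vertex 3.500 0.938 19.000
      vertex 10.500 0.938 19.000
    endloop
  endfacet
  facet normal 0.8660 0.5000 0.0000
    outer loop
      vertex 14.000 7.000 0.000
      vertex 10.500 13.062 0.000
      vertex 10.500 13.062 19.000
    endloop
  endfacet
  facet normal 0.8660 0.5000 0.0000
    outer loop
      vertex 14.000 7.000 0.000
      vertex 10.500 13.062 19.000
      vertex 14.000 7.000 19.000
    endloop
  endfacet
  facet normal 0.0000 1.0000 0.0000
    outer loop
      vertex 10.500 13.062 0.000
      vertex 3.500 13.062 0.000
      vertex 3.500 13.062 19.000
    endloop
  endfacet
  facet normal 0.0000 1.0000 0.0000
    outer loop
      vertex 10.500 13.062 0.000
      vertex 3.500 13.062 19.000
      vertex 10.500 13.062 19.000
    endloop
  endfacet
  facet normal -0.8660 0.5000 0.0000
    outer loop
      vertex 3.500 13.062 0.000
      vertex 0.000 7.000 0.000
      vertex 0.000 7.000 19.000
    endloop
  endfacet
  facet normal -0.8660 0.5000 0.0000
    outer loop
      vertex 3.500 13.062 0.000
      vertex 0.000 7.000 19.000
      vertex 3.500 13.062 19.000
    endloop
  endfacet
  facet normal -0.8660 -0.5000 0.0000
    outer loop
      vertex 0.000 7.000 0.000
      vertex 3.500 0.938 0.000
      vertex 3.500 0.938 19.000
    endloop
  endfacet
  facet normal -0.8660 -0.5000 0.0000
    outer loop
      vertex 0.000 7.000 0.000
      vertex 3.500 0.938 19.000
      vertex 0.000 7.000 19.000
    endloop
  endfacet
  facet normal 0.0000 -1.0000 0.0000
    outer loop
      vertex 3.500 0.938 0.000
      vertex 10.500 0.938 0.000
      vertex 10.500 0.938 19.000
    endloop
  endfacet
  facet normal 0.0000 -1.0000 0.0000
    outer loop
      vertex 3.500 0.938 0.000
      vertex 10.500 0.938 19.000
      vertex 3.500 0.938 19.000
    endloop
  endfacet
  facet normal 0.8660 -0.5000 0.0000
    outer loop
      vertex 10.500 0.938 0.000
      vertex 14.000 7.000 0.000
      vertex 14.000 7.000 19.000
    endloop
  endfacet
  facet normal 0.8660 -0.5000 0.0000
    outer loop
      vertex 10.500 0.938 0.000
      vertex 14.000 7.000 19.000
      vertex 10.500 0.938 19.000
    endloop
  endfacet
endsolid part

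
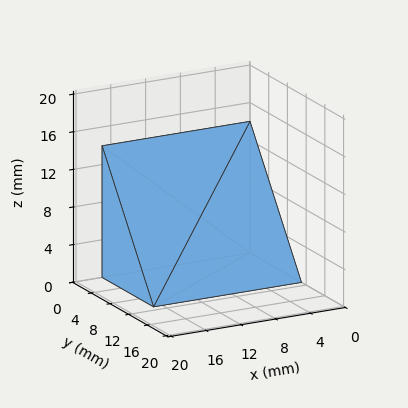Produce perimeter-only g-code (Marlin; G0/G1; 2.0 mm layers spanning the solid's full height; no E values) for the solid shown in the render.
Reading the render: the shape is a wedge (ramp): 17 × 11 mm base, rising to 14 mm along the y=0 edge and sloping linearly to z=0 at y=11 (dimensions read to the nearest mm from the axis ticks). For the g-code, the solid's height is divided into equal slices at the stated Δz and each level perimeter traced with G1 moves after a G0 lift.

; perimeter-only toolpath
G21 ; units = mm
G90 ; absolute positioning
G28 ; home
; layer 1
G0 Z2.0
G0 X0.0 Y0.0
G1 X17.0 Y0.0
G1 X17.0 Y9.4
G1 X0.0 Y9.4
G1 X0.0 Y0.0
; layer 2
G0 Z4.0
G0 X0.0 Y0.0
G1 X17.0 Y0.0
G1 X17.0 Y7.9
G1 X0.0 Y7.9
G1 X0.0 Y0.0
; layer 3
G0 Z6.0
G0 X0.0 Y0.0
G1 X17.0 Y0.0
G1 X17.0 Y6.3
G1 X0.0 Y6.3
G1 X0.0 Y0.0
; layer 4
G0 Z8.0
G0 X0.0 Y0.0
G1 X17.0 Y0.0
G1 X17.0 Y4.7
G1 X0.0 Y4.7
G1 X0.0 Y0.0
; layer 5
G0 Z10.0
G0 X0.0 Y0.0
G1 X17.0 Y0.0
G1 X17.0 Y3.1
G1 X0.0 Y3.1
G1 X0.0 Y0.0
; layer 6
G0 Z12.0
G0 X0.0 Y0.0
G1 X17.0 Y0.0
G1 X17.0 Y1.6
G1 X0.0 Y1.6
G1 X0.0 Y0.0
M2 ; end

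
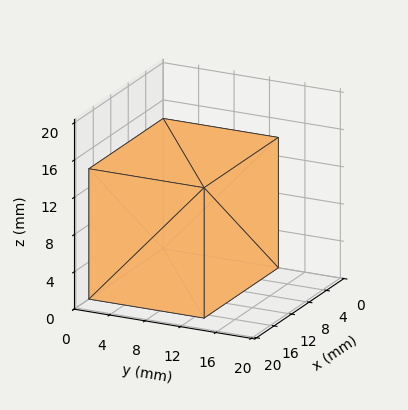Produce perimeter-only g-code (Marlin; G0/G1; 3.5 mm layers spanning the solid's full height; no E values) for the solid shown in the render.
Reading the render: the shape is a rectangular box, roughly 17 × 13 mm footprint and 14 mm tall (dimensions read to the nearest mm from the axis ticks). For the g-code, the solid's height is divided into equal slices at the stated Δz and each level perimeter traced with G1 moves after a G0 lift.

; perimeter-only toolpath
G21 ; units = mm
G90 ; absolute positioning
G28 ; home
; layer 1
G0 Z3.5
G0 X0.0 Y0.0
G1 X17.0 Y0.0
G1 X17.0 Y13.0
G1 X0.0 Y13.0
G1 X0.0 Y0.0
; layer 2
G0 Z7.0
G0 X0.0 Y0.0
G1 X17.0 Y0.0
G1 X17.0 Y13.0
G1 X0.0 Y13.0
G1 X0.0 Y0.0
; layer 3
G0 Z10.5
G0 X0.0 Y0.0
G1 X17.0 Y0.0
G1 X17.0 Y13.0
G1 X0.0 Y13.0
G1 X0.0 Y0.0
; layer 4
G0 Z14.0
G0 X0.0 Y0.0
G1 X17.0 Y0.0
G1 X17.0 Y13.0
G1 X0.0 Y13.0
G1 X0.0 Y0.0
M2 ; end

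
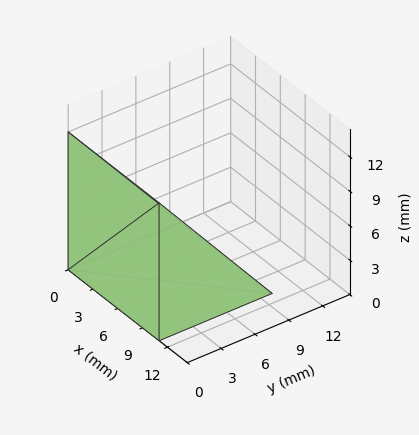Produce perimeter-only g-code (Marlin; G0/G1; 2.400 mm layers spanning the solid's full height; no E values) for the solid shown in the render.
Reading the render: the shape is a wedge (ramp): 11 × 10 mm base, rising to 12 mm along the y=0 edge and sloping linearly to z=0 at y=10 (dimensions read to the nearest mm from the axis ticks). For the g-code, the solid's height is divided into equal slices at the stated Δz and each level perimeter traced with G1 moves after a G0 lift.

; perimeter-only toolpath
G21 ; units = mm
G90 ; absolute positioning
G28 ; home
; layer 1
G0 Z2.400
G0 X0.000 Y0.000
G1 X11.000 Y0.000
G1 X11.000 Y8.000
G1 X0.000 Y8.000
G1 X0.000 Y0.000
; layer 2
G0 Z4.800
G0 X0.000 Y0.000
G1 X11.000 Y0.000
G1 X11.000 Y6.000
G1 X0.000 Y6.000
G1 X0.000 Y0.000
; layer 3
G0 Z7.200
G0 X0.000 Y0.000
G1 X11.000 Y0.000
G1 X11.000 Y4.000
G1 X0.000 Y4.000
G1 X0.000 Y0.000
; layer 4
G0 Z9.600
G0 X0.000 Y0.000
G1 X11.000 Y0.000
G1 X11.000 Y2.000
G1 X0.000 Y2.000
G1 X0.000 Y0.000
M2 ; end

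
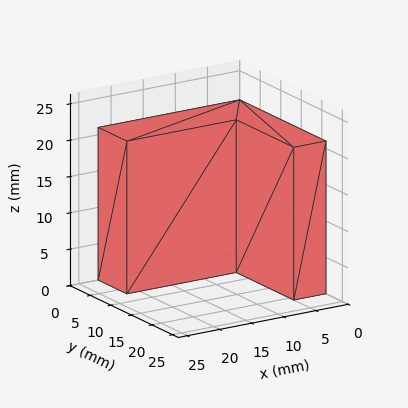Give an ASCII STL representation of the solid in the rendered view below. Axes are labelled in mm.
Reading the render: the shape is an L-shaped prism: outer 22 × 21 mm, arm thicknesses ≈ 7 mm (horizontal) and 5 mm (vertical), extruded 21 mm in z (dimensions read to the nearest mm from the axis ticks). For the STL, each face is triangulated and given an outward normal.

solid part
  facet normal 0.0000 0.0000 -1.0000
    outer loop
      vertex 22.00 7.00 0.00
      vertex 22.00 0.00 0.00
      vertex 0.00 0.00 0.00
    endloop
  endfacet
  facet normal 0.0000 0.0000 -1.0000
    outer loop
      vertex 5.00 7.00 0.00
      vertex 22.00 7.00 0.00
      vertex 0.00 0.00 0.00
    endloop
  endfacet
  facet normal 0.0000 0.0000 -1.0000
    outer loop
      vertex 5.00 21.00 0.00
      vertex 5.00 7.00 0.00
      vertex 0.00 0.00 0.00
    endloop
  endfacet
  facet normal 0.0000 0.0000 -1.0000
    outer loop
      vertex 0.00 21.00 0.00
      vertex 5.00 21.00 0.00
      vertex 0.00 0.00 0.00
    endloop
  endfacet
  facet normal 0.0000 0.0000 1.0000
    outer loop
      vertex 0.00 0.00 21.00
      vertex 22.00 0.00 21.00
      vertex 22.00 7.00 21.00
    endloop
  endfacet
  facet normal 0.0000 0.0000 1.0000
    outer loop
      vertex 0.00 0.00 21.00
      vertex 22.00 7.00 21.00
      vertex 5.00 7.00 21.00
    endloop
  endfacet
  facet normal 0.0000 0.0000 1.0000
    outer loop
      vertex 0.00 0.00 21.00
      vertex 5.00 7.00 21.00
      vertex 5.00 21.00 21.00
    endloop
  endfacet
  facet normal 0.0000 0.0000 1.0000
    outer loop
      vertex 0.00 0.00 21.00
      vertex 5.00 21.00 21.00
      vertex 0.00 21.00 21.00
    endloop
  endfacet
  facet normal 0.0000 -1.0000 0.0000
    outer loop
      vertex 0.00 0.00 0.00
      vertex 22.00 0.00 0.00
      vertex 22.00 0.00 21.00
    endloop
  endfacet
  facet normal 0.0000 -1.0000 0.0000
    outer loop
      vertex 0.00 0.00 0.00
      vertex 22.00 0.00 21.00
      vertex 0.00 0.00 21.00
    endloop
  endfacet
  facet normal 1.0000 0.0000 0.0000
    outer loop
      vertex 22.00 0.00 0.00
      vertex 22.00 7.00 0.00
      vertex 22.00 7.00 21.00
    endloop
  endfacet
  facet normal 1.0000 0.0000 0.0000
    outer loop
      vertex 22.00 0.00 0.00
      vertex 22.00 7.00 21.00
      vertex 22.00 0.00 21.00
    endloop
  endfacet
  facet normal 0.0000 1.0000 0.0000
    outer loop
      vertex 22.00 7.00 0.00
      vertex 5.00 7.00 0.00
      vertex 5.00 7.00 21.00
    endloop
  endfacet
  facet normal 0.0000 1.0000 0.0000
    outer loop
      vertex 22.00 7.00 0.00
      vertex 5.00 7.00 21.00
      vertex 22.00 7.00 21.00
    endloop
  endfacet
  facet normal 1.0000 0.0000 0.0000
    outer loop
      vertex 5.00 7.00 0.00
      vertex 5.00 21.00 0.00
      vertex 5.00 21.00 21.00
    endloop
  endfacet
  facet normal 1.0000 0.0000 0.0000
    outer loop
      vertex 5.00 7.00 0.00
      vertex 5.00 21.00 21.00
      vertex 5.00 7.00 21.00
    endloop
  endfacet
  facet normal 0.0000 1.0000 0.0000
    outer loop
      vertex 5.00 21.00 0.00
      vertex 0.00 21.00 0.00
      vertex 0.00 21.00 21.00
    endloop
  endfacet
  facet normal 0.0000 1.0000 0.0000
    outer loop
      vertex 5.00 21.00 0.00
      vertex 0.00 21.00 21.00
      vertex 5.00 21.00 21.00
    endloop
  endfacet
  facet normal -1.0000 0.0000 0.0000
    outer loop
      vertex 0.00 21.00 0.00
      vertex 0.00 0.00 0.00
      vertex 0.00 0.00 21.00
    endloop
  endfacet
  facet normal -1.0000 0.0000 0.0000
    outer loop
      vertex 0.00 21.00 0.00
      vertex 0.00 0.00 21.00
      vertex 0.00 21.00 21.00
    endloop
  endfacet
endsolid part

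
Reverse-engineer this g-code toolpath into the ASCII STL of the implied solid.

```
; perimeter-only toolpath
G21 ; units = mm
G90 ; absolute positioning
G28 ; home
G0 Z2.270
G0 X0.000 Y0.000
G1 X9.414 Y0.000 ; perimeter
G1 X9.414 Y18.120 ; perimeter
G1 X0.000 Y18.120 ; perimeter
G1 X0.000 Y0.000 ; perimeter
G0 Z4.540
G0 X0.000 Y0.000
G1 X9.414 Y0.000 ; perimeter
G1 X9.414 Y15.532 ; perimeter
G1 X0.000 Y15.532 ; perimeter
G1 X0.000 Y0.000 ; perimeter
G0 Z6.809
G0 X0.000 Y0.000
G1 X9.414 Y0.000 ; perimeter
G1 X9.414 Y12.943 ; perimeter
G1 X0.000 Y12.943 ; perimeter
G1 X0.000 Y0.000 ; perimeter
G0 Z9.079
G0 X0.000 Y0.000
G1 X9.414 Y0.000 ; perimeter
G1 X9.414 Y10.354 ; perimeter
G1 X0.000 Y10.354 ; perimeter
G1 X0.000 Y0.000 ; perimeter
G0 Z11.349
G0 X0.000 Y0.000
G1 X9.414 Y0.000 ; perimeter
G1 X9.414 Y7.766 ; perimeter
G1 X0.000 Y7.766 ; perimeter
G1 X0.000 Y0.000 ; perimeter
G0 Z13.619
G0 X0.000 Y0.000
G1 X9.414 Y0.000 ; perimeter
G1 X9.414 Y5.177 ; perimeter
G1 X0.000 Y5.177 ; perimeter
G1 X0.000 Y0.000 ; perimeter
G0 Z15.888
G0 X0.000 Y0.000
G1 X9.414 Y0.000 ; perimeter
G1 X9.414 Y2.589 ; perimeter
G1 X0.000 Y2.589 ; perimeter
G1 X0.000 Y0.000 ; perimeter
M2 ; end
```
solid part
  facet normal 0.0000 0.0000 -1.0000
    outer loop
      vertex 9.414 20.709 0.000
      vertex 9.414 0.000 0.000
      vertex 0.000 0.000 0.000
    endloop
  endfacet
  facet normal 0.0000 0.0000 -1.0000
    outer loop
      vertex 0.000 20.709 0.000
      vertex 9.414 20.709 0.000
      vertex 0.000 0.000 0.000
    endloop
  endfacet
  facet normal 0.0000 -1.0000 0.0000
    outer loop
      vertex 0.000 0.000 0.000
      vertex 9.414 0.000 0.000
      vertex 9.414 0.000 18.158
    endloop
  endfacet
  facet normal 0.0000 -1.0000 0.0000
    outer loop
      vertex 0.000 0.000 0.000
      vertex 9.414 0.000 18.158
      vertex 0.000 0.000 18.158
    endloop
  endfacet
  facet normal 0.0000 0.6593 0.7519
    outer loop
      vertex 0.000 0.000 18.158
      vertex 9.414 0.000 18.158
      vertex 9.414 20.709 0.000
    endloop
  endfacet
  facet normal 0.0000 0.6593 0.7519
    outer loop
      vertex 0.000 0.000 18.158
      vertex 9.414 20.709 0.000
      vertex 0.000 20.709 0.000
    endloop
  endfacet
  facet normal -1.0000 0.0000 0.0000
    outer loop
      vertex 0.000 0.000 18.158
      vertex 0.000 20.709 0.000
      vertex 0.000 0.000 0.000
    endloop
  endfacet
  facet normal 1.0000 0.0000 0.0000
    outer loop
      vertex 9.414 0.000 0.000
      vertex 9.414 20.709 0.000
      vertex 9.414 0.000 18.158
    endloop
  endfacet
endsolid part

The G0 Z moves step by Δz≈2.270 mm. The G1 loops shrink linearly with z, so the solid tapers from its base footprint up to z≈18.2. Closing with a flat bottom cap and the tapered top and triangulating gives 8 facets — a wedge (ramp): 9.41 × 20.7 mm base, rising to 18.2 mm along the y=0 edge and sloping linearly to z=0 at y=20.7.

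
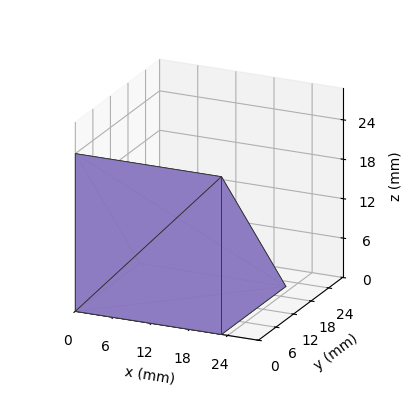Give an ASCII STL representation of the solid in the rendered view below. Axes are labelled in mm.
Reading the render: the shape is a wedge (ramp): 23 × 22 mm base, rising to 24 mm along the y=0 edge and sloping linearly to z=0 at y=22 (dimensions read to the nearest mm from the axis ticks). For the STL, each face is triangulated and given an outward normal.

solid part
  facet normal 0.0000 0.0000 -1.0000
    outer loop
      vertex 23.00 22.00 0.00
      vertex 23.00 0.00 0.00
      vertex 0.00 0.00 0.00
    endloop
  endfacet
  facet normal 0.0000 0.0000 -1.0000
    outer loop
      vertex 0.00 22.00 0.00
      vertex 23.00 22.00 0.00
      vertex 0.00 0.00 0.00
    endloop
  endfacet
  facet normal 0.0000 -1.0000 0.0000
    outer loop
      vertex 0.00 0.00 0.00
      vertex 23.00 0.00 0.00
      vertex 23.00 0.00 24.00
    endloop
  endfacet
  facet normal 0.0000 -1.0000 0.0000
    outer loop
      vertex 0.00 0.00 0.00
      vertex 23.00 0.00 24.00
      vertex 0.00 0.00 24.00
    endloop
  endfacet
  facet normal 0.0000 0.7372 0.6757
    outer loop
      vertex 0.00 0.00 24.00
      vertex 23.00 0.00 24.00
      vertex 23.00 22.00 0.00
    endloop
  endfacet
  facet normal 0.0000 0.7372 0.6757
    outer loop
      vertex 0.00 0.00 24.00
      vertex 23.00 22.00 0.00
      vertex 0.00 22.00 0.00
    endloop
  endfacet
  facet normal -1.0000 0.0000 0.0000
    outer loop
      vertex 0.00 0.00 24.00
      vertex 0.00 22.00 0.00
      vertex 0.00 0.00 0.00
    endloop
  endfacet
  facet normal 1.0000 0.0000 0.0000
    outer loop
      vertex 23.00 0.00 0.00
      vertex 23.00 22.00 0.00
      vertex 23.00 0.00 24.00
    endloop
  endfacet
endsolid part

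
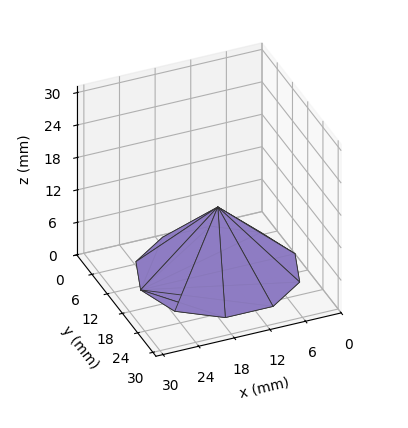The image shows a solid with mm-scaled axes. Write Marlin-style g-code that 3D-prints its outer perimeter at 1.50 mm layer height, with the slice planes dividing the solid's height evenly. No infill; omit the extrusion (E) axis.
Reading the render: the shape is a regular 10-sided pyramid, base circumscribed radius ≈ 13 mm, apex at z ≈ 12 mm (dimensions read to the nearest mm from the axis ticks). For the g-code, the solid's height is divided into equal slices at the stated Δz and each level perimeter traced with G1 moves after a G0 lift.

; perimeter-only toolpath
G21 ; units = mm
G90 ; absolute positioning
G28 ; home
; layer 1
G0 Z1.50
G0 X24.38 Y13.00
G1 X22.20 Y19.69
G1 X16.52 Y23.81
G1 X9.48 Y23.81
G1 X3.79 Y19.69
G1 X1.62 Y13.00
G1 X3.79 Y6.32
G1 X9.48 Y2.19
G1 X16.52 Y2.19
G1 X22.20 Y6.32
G1 X24.38 Y13.00
; layer 2
G0 Z3.00
G0 X22.75 Y13.00
G1 X20.89 Y18.73
G1 X16.02 Y22.27
G1 X9.98 Y22.27
G1 X5.11 Y18.73
G1 X3.25 Y13.00
G1 X5.11 Y7.27
G1 X9.98 Y3.73
G1 X16.02 Y3.73
G1 X20.89 Y7.27
G1 X22.75 Y13.00
; layer 3
G0 Z4.50
G0 X21.12 Y13.00
G1 X19.57 Y17.77
G1 X15.51 Y20.73
G1 X10.49 Y20.73
G1 X6.42 Y17.77
G1 X4.88 Y13.00
G1 X6.42 Y8.22
G1 X10.49 Y5.28
G1 X15.51 Y5.28
G1 X19.57 Y8.22
G1 X21.12 Y13.00
; layer 4
G0 Z6.00
G0 X19.50 Y13.00
G1 X18.26 Y16.82
G1 X15.01 Y19.18
G1 X10.99 Y19.18
G1 X7.74 Y16.82
G1 X6.50 Y13.00
G1 X7.74 Y9.18
G1 X10.99 Y6.82
G1 X15.01 Y6.82
G1 X18.26 Y9.18
G1 X19.50 Y13.00
; layer 5
G0 Z7.50
G0 X17.88 Y13.00
G1 X16.95 Y15.87
G1 X14.51 Y17.63
G1 X11.49 Y17.63
G1 X9.05 Y15.87
G1 X8.12 Y13.00
G1 X9.05 Y10.13
G1 X11.49 Y8.37
G1 X14.51 Y8.37
G1 X16.95 Y10.13
G1 X17.88 Y13.00
; layer 6
G0 Z9.00
G0 X16.25 Y13.00
G1 X15.63 Y14.91
G1 X14.00 Y16.09
G1 X12.00 Y16.09
G1 X10.37 Y14.91
G1 X9.75 Y13.00
G1 X10.37 Y11.09
G1 X12.00 Y9.91
G1 X14.00 Y9.91
G1 X15.63 Y11.09
G1 X16.25 Y13.00
; layer 7
G0 Z10.50
G0 X14.62 Y13.00
G1 X14.31 Y13.96
G1 X13.50 Y14.54
G1 X12.50 Y14.54
G1 X11.69 Y13.96
G1 X11.38 Y13.00
G1 X11.69 Y12.04
G1 X12.50 Y11.46
G1 X13.50 Y11.46
G1 X14.31 Y12.04
G1 X14.62 Y13.00
M2 ; end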